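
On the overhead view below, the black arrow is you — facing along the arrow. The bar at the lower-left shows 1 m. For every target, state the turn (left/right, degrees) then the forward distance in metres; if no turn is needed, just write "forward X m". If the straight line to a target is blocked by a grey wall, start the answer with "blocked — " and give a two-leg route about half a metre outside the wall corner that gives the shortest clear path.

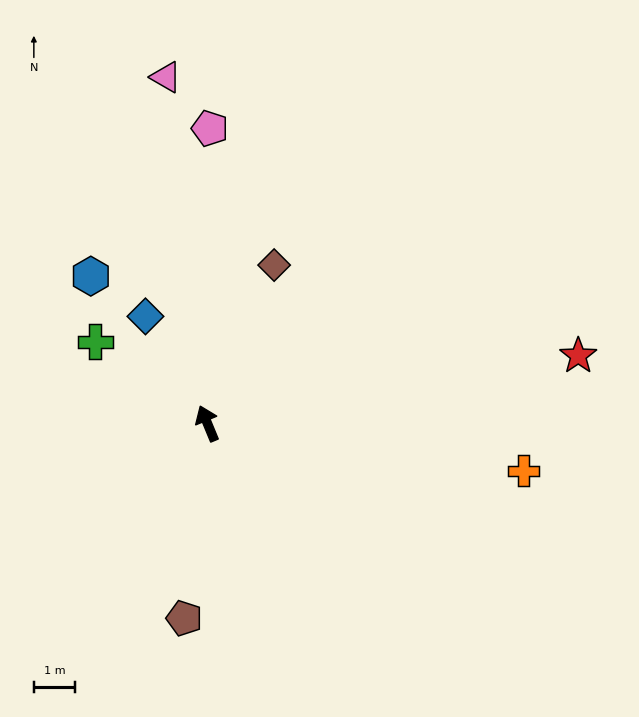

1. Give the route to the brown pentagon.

turn left 151°, forward 4.7 m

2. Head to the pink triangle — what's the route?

turn right 16°, forward 8.4 m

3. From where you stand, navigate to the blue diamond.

turn left 8°, forward 3.0 m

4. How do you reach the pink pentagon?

turn right 23°, forward 7.1 m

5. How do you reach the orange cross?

turn right 121°, forward 7.7 m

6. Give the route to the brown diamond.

turn right 45°, forward 4.1 m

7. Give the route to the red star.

turn right 102°, forward 9.1 m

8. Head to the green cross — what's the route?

turn left 32°, forward 3.3 m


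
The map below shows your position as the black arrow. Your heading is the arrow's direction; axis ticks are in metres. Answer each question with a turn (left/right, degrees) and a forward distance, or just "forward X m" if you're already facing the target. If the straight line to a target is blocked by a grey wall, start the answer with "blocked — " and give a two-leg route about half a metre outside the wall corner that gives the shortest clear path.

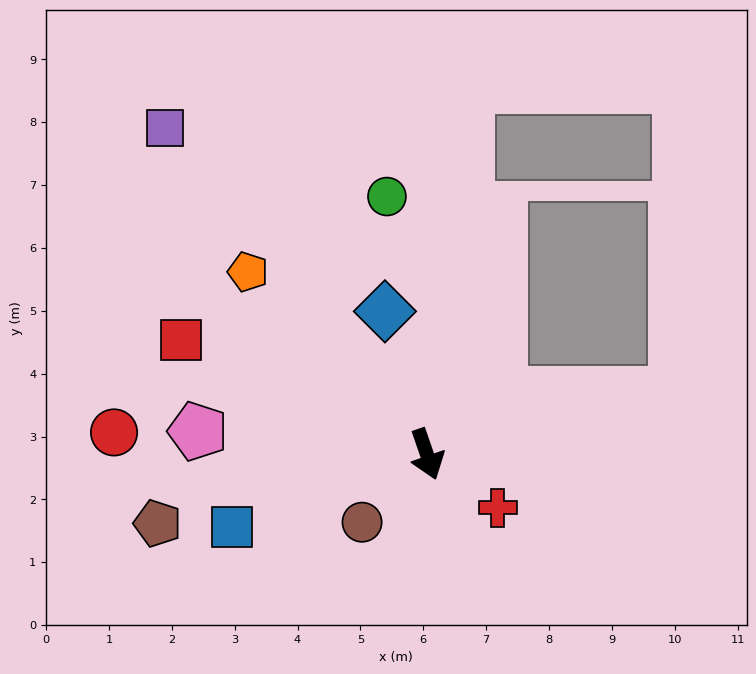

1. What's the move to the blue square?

turn right 89°, forward 3.3 m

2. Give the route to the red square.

turn right 134°, forward 4.3 m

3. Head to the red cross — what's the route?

turn left 34°, forward 1.4 m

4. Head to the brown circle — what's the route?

turn right 63°, forward 1.5 m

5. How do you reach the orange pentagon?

turn right 155°, forward 4.1 m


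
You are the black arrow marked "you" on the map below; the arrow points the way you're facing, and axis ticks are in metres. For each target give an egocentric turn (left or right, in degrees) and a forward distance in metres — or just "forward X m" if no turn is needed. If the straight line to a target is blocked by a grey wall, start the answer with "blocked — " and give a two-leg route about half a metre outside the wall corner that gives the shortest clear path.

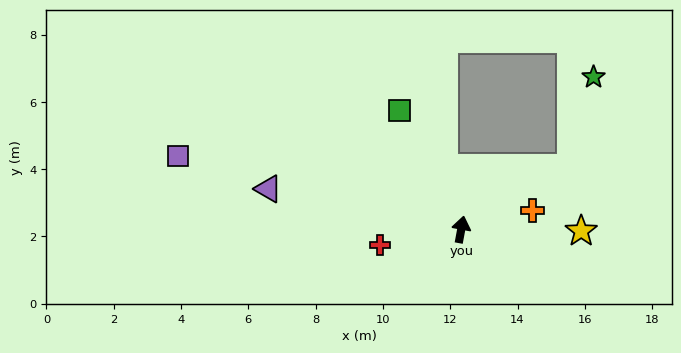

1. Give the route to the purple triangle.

turn left 89°, forward 5.9 m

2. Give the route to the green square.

turn left 38°, forward 4.0 m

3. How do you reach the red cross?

turn left 111°, forward 2.5 m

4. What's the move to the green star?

blocked — turn right 50°, forward 3.7 m, then turn left 46°, forward 2.8 m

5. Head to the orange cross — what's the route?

turn right 65°, forward 2.2 m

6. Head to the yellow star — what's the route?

turn right 80°, forward 3.6 m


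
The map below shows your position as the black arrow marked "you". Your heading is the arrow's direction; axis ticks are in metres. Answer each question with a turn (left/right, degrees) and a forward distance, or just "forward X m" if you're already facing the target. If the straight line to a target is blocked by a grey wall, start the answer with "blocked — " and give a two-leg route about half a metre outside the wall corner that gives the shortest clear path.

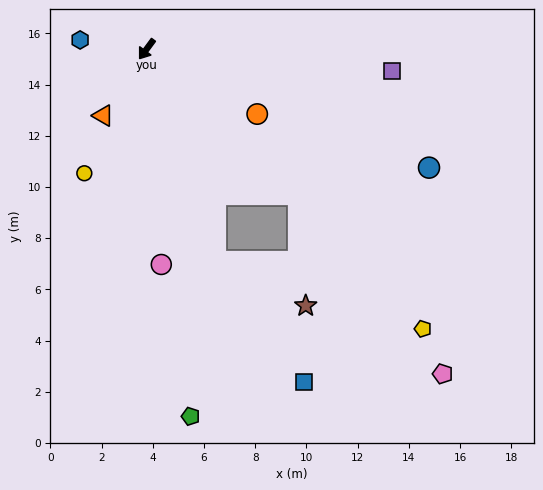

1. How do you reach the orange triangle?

turn left 3°, forward 3.1 m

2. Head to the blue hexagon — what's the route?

turn right 62°, forward 2.6 m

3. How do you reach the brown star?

blocked — turn left 83°, forward 8.2 m, then turn right 43°, forward 4.4 m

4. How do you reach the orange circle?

turn left 96°, forward 5.0 m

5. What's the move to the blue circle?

turn left 104°, forward 12.0 m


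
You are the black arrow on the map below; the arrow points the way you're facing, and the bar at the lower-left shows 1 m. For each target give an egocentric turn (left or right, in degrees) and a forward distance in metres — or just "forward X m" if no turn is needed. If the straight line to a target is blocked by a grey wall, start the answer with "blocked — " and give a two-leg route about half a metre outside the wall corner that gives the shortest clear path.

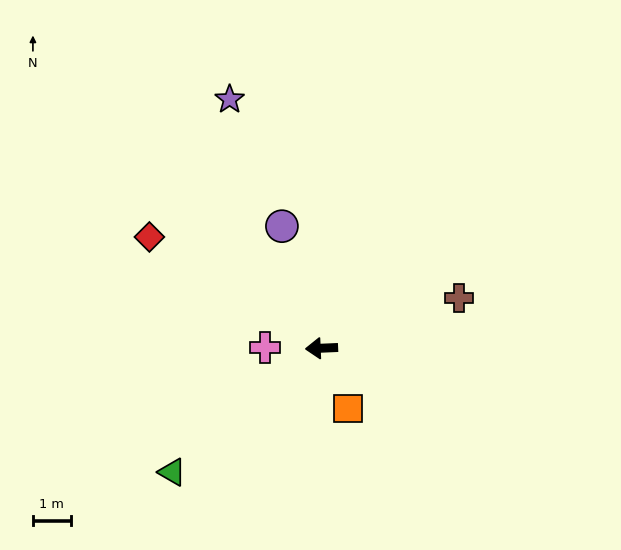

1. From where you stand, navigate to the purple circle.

turn right 74°, forward 3.4 m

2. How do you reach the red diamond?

turn right 35°, forward 5.4 m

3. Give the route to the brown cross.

turn right 162°, forward 3.9 m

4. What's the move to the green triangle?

turn left 37°, forward 5.1 m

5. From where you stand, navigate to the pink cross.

turn right 3°, forward 1.5 m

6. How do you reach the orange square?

turn left 111°, forward 1.7 m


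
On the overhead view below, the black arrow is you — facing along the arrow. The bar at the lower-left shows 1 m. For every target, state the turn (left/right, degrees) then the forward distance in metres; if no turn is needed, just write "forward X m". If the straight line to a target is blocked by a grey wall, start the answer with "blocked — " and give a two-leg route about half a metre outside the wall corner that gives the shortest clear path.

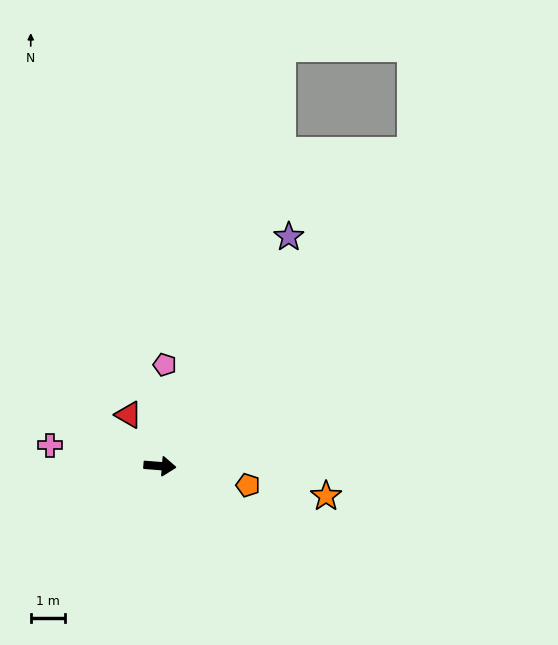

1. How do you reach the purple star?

turn left 65°, forward 7.6 m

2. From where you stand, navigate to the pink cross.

turn left 174°, forward 3.2 m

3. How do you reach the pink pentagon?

turn left 92°, forward 2.9 m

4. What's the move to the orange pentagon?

turn right 8°, forward 2.6 m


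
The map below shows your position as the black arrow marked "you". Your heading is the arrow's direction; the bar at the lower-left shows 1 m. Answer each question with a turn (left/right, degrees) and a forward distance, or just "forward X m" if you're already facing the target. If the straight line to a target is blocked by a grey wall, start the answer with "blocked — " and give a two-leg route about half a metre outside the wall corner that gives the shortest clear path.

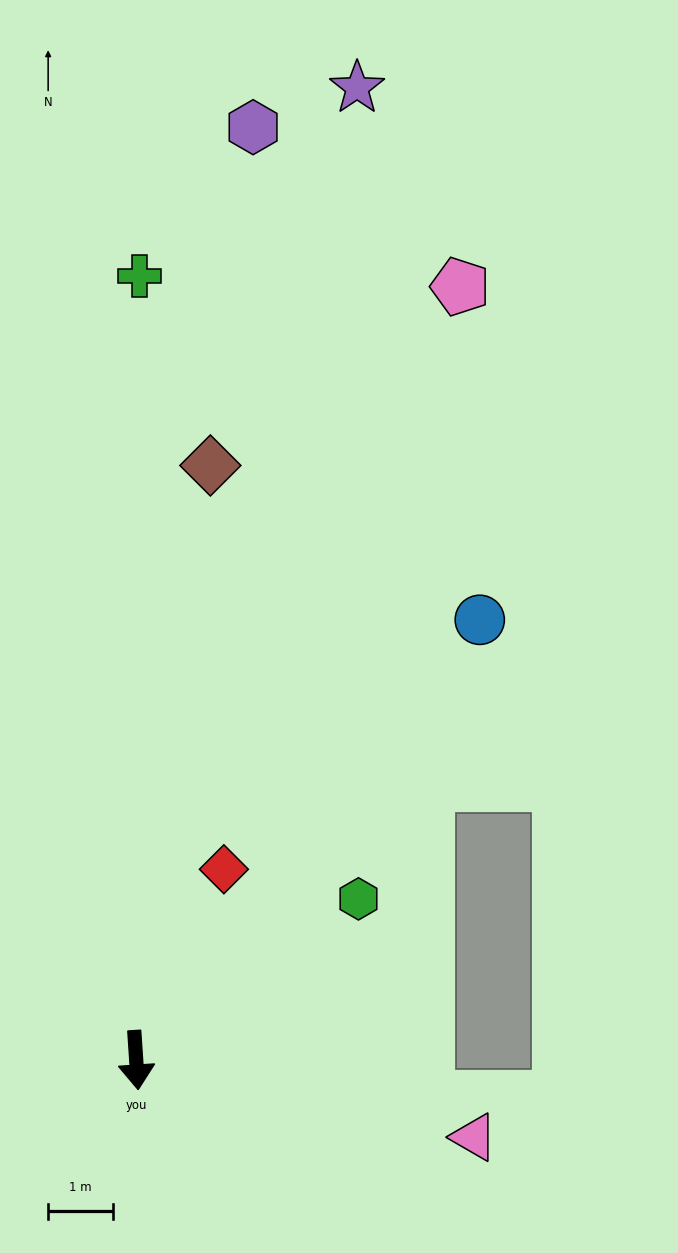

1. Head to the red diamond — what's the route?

turn left 152°, forward 3.2 m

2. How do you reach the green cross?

turn left 176°, forward 12.1 m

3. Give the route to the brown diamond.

turn left 169°, forward 9.3 m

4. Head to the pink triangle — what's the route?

turn left 73°, forward 5.4 m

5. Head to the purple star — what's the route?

turn left 163°, forward 15.4 m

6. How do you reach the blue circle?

turn left 138°, forward 8.6 m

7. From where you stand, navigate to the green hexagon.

turn left 122°, forward 4.2 m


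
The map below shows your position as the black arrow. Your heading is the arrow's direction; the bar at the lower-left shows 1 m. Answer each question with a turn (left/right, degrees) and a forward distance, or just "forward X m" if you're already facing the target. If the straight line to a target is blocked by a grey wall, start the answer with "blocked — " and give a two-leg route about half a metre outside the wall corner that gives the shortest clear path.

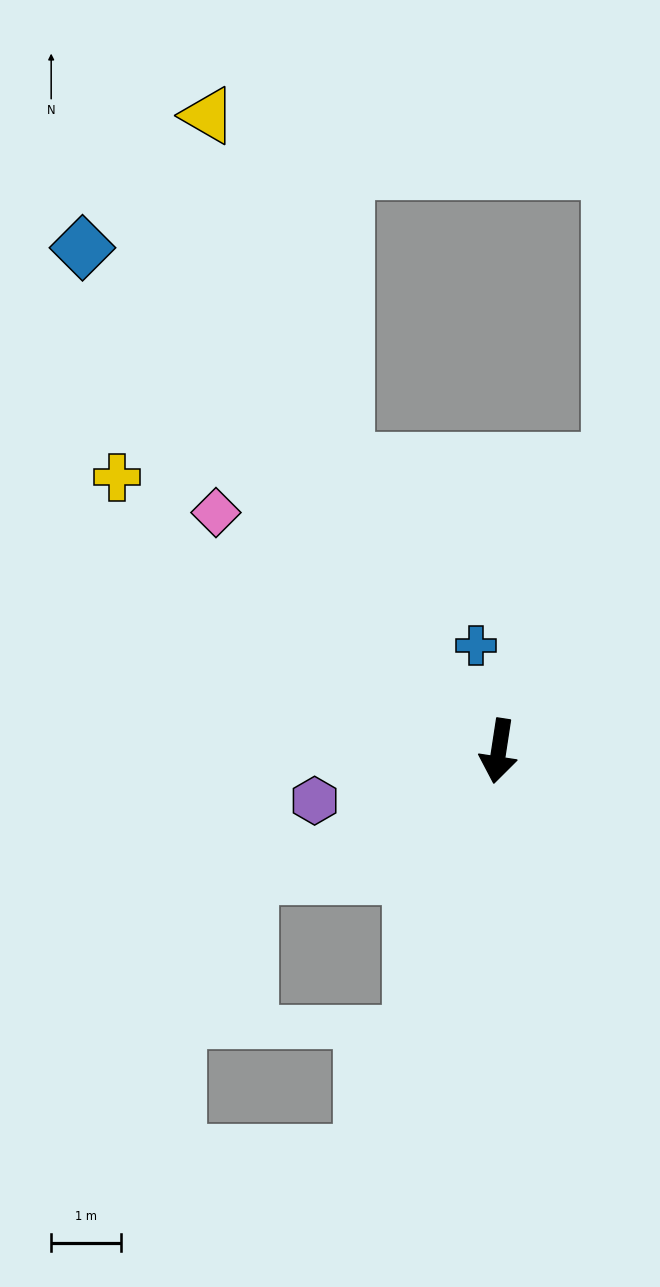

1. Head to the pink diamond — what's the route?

turn right 121°, forward 5.3 m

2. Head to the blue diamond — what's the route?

turn right 132°, forward 9.3 m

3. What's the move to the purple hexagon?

turn right 66°, forward 2.7 m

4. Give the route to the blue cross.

turn right 159°, forward 1.5 m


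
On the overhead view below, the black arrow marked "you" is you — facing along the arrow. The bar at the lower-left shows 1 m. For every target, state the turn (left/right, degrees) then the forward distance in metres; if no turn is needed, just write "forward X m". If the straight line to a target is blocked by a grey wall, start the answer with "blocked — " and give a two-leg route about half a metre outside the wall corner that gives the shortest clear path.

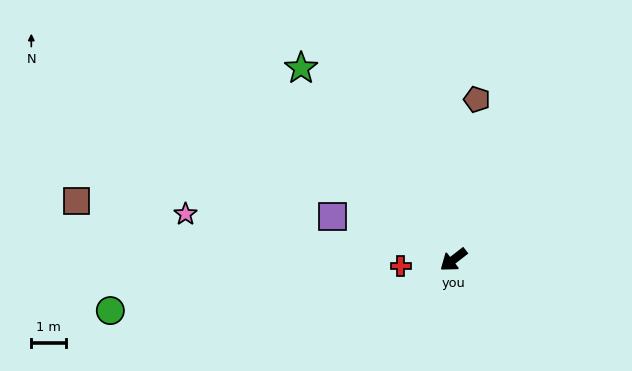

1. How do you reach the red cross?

turn right 31°, forward 1.5 m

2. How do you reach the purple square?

turn right 58°, forward 3.7 m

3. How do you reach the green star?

turn right 89°, forward 7.0 m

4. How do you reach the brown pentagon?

turn right 136°, forward 4.6 m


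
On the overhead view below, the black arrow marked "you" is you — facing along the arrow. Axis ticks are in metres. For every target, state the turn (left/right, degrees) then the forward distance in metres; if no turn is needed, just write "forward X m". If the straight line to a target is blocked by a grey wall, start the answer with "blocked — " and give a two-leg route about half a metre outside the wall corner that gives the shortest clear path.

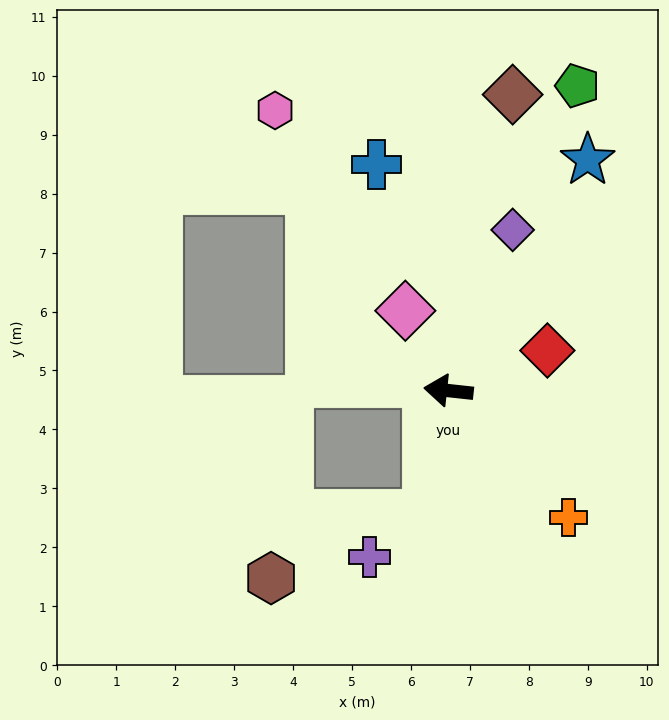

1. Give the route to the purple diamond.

turn right 106°, forward 2.9 m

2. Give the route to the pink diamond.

turn right 55°, forward 1.5 m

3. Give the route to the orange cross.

turn left 140°, forward 3.0 m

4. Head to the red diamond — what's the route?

turn right 152°, forward 1.8 m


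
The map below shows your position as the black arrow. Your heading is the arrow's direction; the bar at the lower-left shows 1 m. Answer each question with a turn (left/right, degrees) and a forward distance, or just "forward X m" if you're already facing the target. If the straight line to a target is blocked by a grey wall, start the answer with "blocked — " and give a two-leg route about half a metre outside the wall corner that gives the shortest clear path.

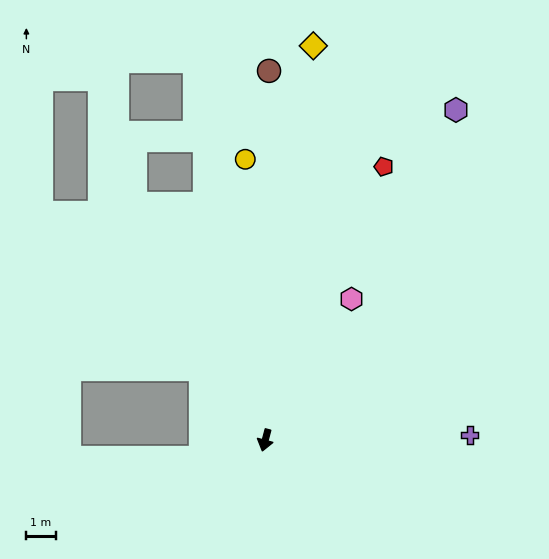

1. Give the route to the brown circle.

turn right 166°, forward 12.6 m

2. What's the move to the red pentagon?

turn left 171°, forward 10.2 m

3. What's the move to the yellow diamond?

turn right 172°, forward 13.6 m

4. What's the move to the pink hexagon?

turn left 163°, forward 5.7 m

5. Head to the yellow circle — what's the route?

turn right 161°, forward 9.6 m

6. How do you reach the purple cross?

turn left 106°, forward 7.0 m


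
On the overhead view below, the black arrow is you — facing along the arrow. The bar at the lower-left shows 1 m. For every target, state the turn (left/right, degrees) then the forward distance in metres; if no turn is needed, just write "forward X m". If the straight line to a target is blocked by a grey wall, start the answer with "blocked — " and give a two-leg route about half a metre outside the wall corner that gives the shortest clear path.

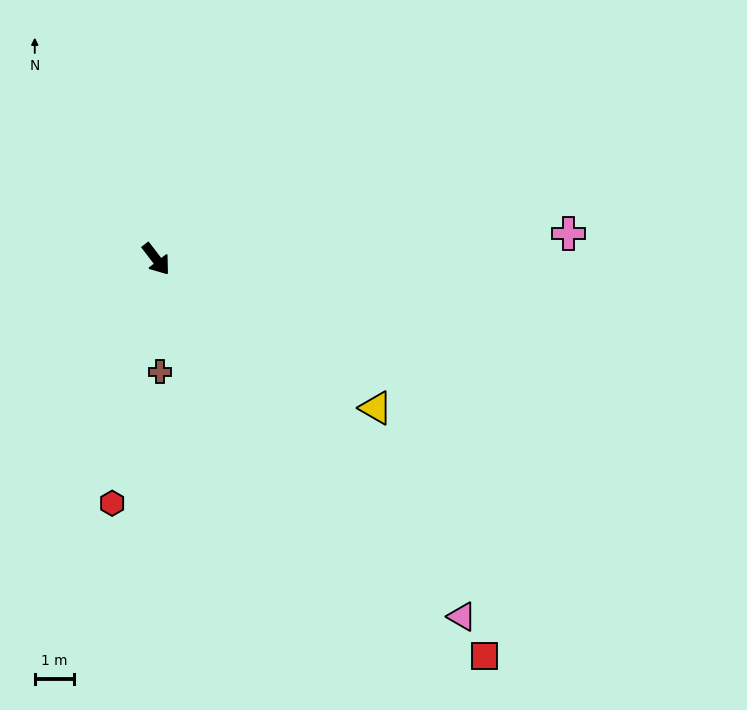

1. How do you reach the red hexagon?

turn right 48°, forward 6.3 m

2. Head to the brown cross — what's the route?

turn right 36°, forward 2.8 m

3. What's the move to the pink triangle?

turn left 3°, forward 11.9 m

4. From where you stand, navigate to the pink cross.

turn left 56°, forward 10.4 m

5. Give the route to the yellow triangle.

turn left 18°, forward 6.7 m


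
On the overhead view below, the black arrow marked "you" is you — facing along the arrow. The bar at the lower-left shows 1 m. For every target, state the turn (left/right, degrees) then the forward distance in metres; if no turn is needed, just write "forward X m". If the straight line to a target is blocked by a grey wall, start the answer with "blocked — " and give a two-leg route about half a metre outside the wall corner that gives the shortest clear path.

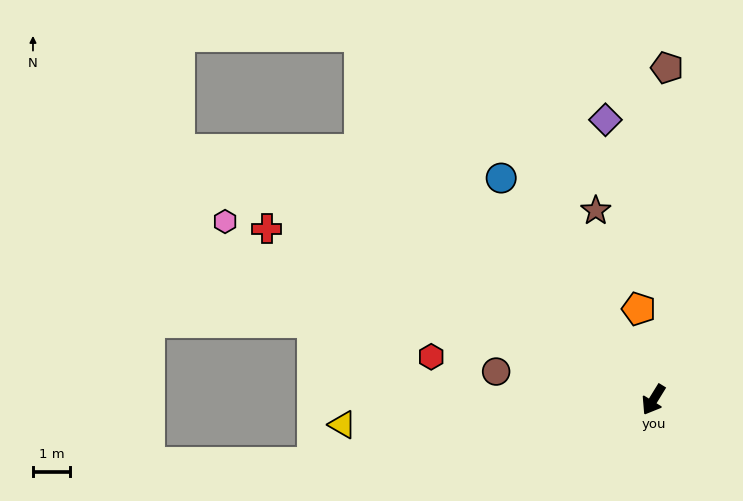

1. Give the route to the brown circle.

turn right 68°, forward 4.3 m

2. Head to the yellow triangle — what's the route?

turn right 54°, forward 8.4 m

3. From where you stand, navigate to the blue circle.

turn right 114°, forward 7.2 m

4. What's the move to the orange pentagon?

turn right 139°, forward 2.5 m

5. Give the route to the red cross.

turn right 82°, forward 11.3 m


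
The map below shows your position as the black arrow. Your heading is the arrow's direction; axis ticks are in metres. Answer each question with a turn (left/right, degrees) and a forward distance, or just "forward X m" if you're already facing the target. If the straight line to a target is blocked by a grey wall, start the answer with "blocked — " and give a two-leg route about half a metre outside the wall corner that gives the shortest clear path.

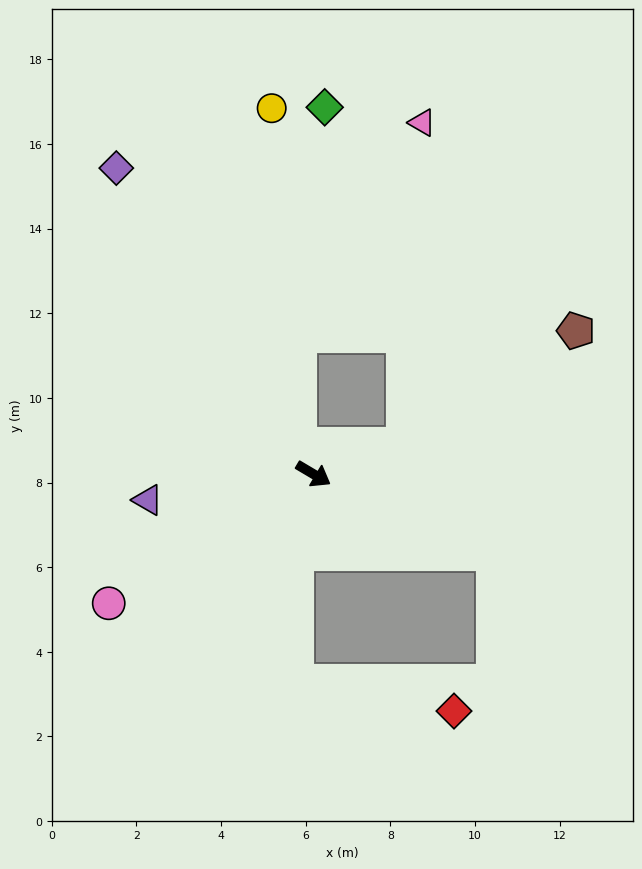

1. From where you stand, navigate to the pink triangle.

blocked — turn left 48°, forward 2.2 m, then turn left 69°, forward 7.6 m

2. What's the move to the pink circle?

turn right 117°, forward 5.7 m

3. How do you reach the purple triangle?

turn right 140°, forward 4.0 m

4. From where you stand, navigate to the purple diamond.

turn left 153°, forward 8.6 m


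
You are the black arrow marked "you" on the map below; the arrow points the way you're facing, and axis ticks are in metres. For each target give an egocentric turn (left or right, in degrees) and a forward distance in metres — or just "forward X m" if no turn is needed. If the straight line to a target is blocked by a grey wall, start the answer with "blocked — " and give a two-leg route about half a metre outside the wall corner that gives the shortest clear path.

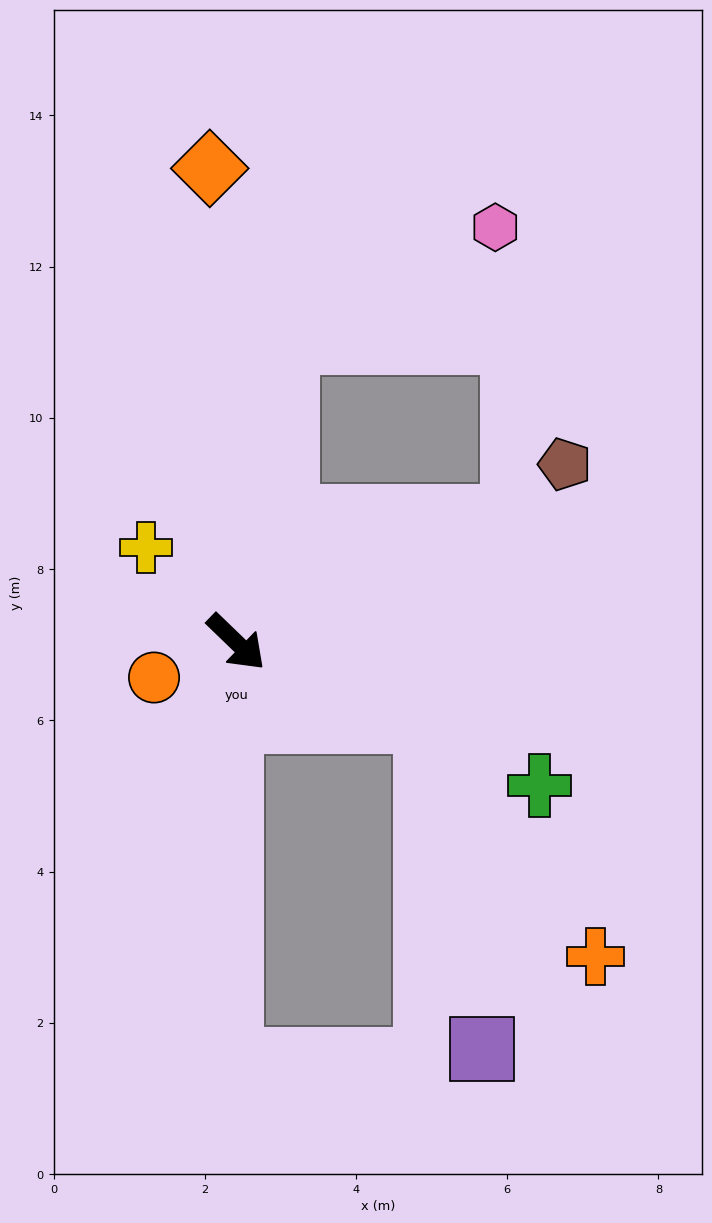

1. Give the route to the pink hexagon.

blocked — turn left 124°, forward 4.0 m, then turn right 51°, forward 3.1 m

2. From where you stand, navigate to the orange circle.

turn right 113°, forward 1.2 m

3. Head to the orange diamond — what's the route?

turn left 137°, forward 6.3 m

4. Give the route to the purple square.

blocked — turn left 21°, forward 2.7 m, then turn right 57°, forward 4.4 m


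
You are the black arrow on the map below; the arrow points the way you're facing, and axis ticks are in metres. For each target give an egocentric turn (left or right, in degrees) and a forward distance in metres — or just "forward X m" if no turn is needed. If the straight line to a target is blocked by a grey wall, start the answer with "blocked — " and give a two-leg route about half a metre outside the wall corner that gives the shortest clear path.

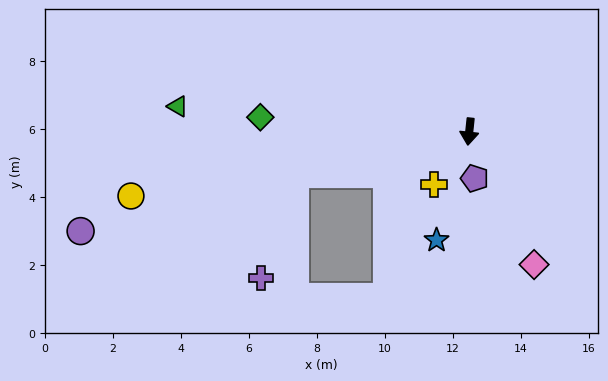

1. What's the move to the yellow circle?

turn right 73°, forward 10.1 m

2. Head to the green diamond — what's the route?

turn right 88°, forward 6.2 m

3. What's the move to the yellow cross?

turn right 28°, forward 1.9 m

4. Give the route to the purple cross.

blocked — turn right 70°, forward 5.3 m, then turn left 58°, forward 3.2 m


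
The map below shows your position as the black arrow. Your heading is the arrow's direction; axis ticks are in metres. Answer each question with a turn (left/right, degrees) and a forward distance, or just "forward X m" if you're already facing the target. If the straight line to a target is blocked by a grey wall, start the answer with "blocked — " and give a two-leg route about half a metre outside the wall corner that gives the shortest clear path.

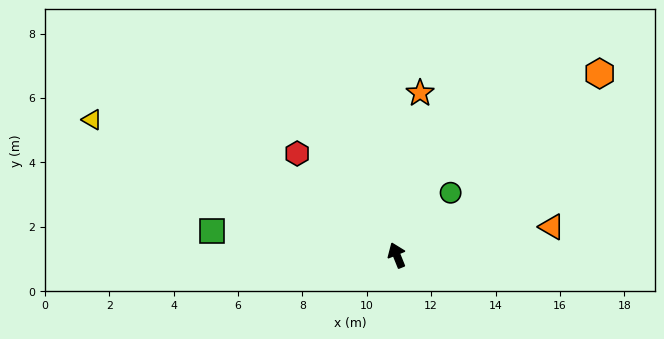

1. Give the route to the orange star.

turn right 30°, forward 5.1 m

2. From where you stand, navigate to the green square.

turn left 61°, forward 5.8 m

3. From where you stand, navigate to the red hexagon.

turn left 22°, forward 4.4 m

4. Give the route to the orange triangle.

turn right 102°, forward 4.9 m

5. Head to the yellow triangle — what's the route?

turn left 44°, forward 10.4 m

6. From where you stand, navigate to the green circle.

turn right 63°, forward 2.6 m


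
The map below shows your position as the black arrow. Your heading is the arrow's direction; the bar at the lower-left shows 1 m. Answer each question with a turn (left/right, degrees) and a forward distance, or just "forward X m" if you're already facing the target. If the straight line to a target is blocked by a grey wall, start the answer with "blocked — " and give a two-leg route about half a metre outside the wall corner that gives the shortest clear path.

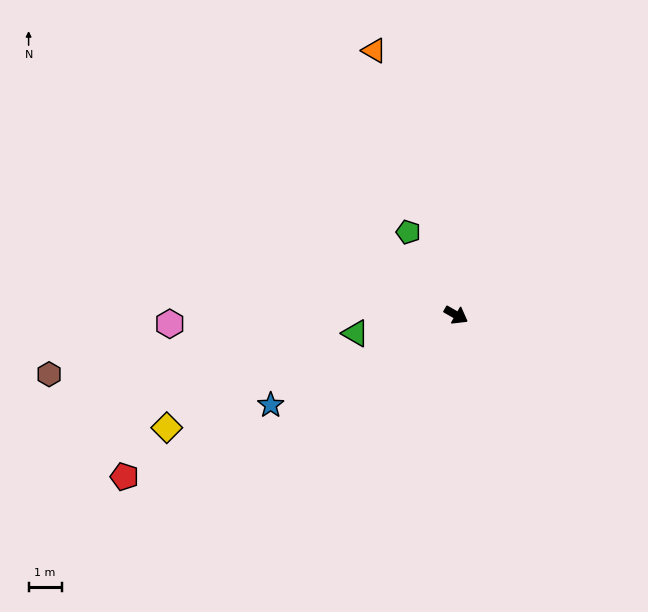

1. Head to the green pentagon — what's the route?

turn left 150°, forward 2.9 m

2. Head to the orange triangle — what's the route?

turn left 137°, forward 8.4 m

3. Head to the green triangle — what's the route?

turn right 140°, forward 3.1 m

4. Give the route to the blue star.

turn right 124°, forward 6.3 m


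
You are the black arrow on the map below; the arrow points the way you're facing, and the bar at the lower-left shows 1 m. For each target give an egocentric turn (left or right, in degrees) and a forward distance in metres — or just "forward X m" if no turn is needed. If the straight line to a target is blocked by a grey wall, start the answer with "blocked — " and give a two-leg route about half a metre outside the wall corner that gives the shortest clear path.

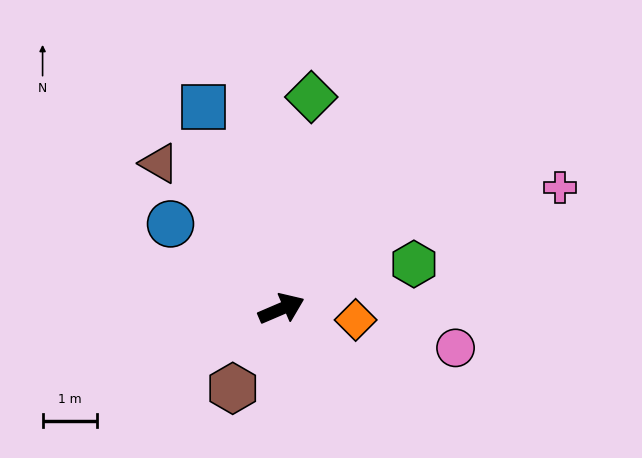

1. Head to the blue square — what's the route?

turn left 88°, forward 4.0 m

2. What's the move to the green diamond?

turn left 59°, forward 3.9 m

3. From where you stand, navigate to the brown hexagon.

turn right 145°, forward 1.7 m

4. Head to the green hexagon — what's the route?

turn right 5°, forward 2.6 m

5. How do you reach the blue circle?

turn left 119°, forward 2.6 m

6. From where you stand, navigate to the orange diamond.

turn right 32°, forward 1.4 m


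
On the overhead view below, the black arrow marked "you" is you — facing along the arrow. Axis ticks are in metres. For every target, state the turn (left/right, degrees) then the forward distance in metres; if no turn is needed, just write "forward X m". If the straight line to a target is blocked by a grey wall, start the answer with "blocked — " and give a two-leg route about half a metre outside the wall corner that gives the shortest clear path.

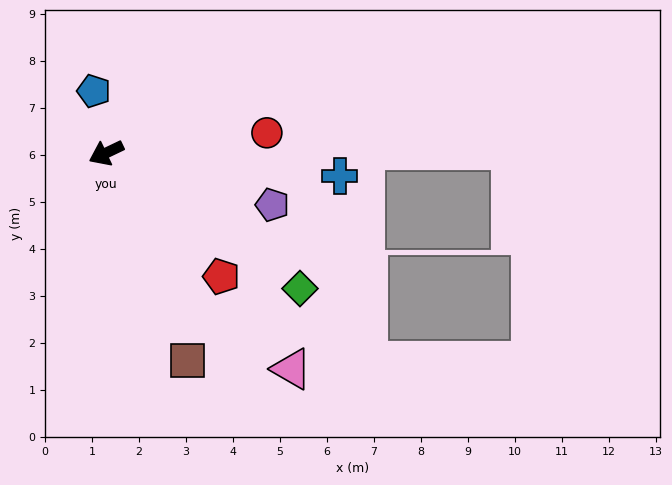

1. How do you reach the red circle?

turn left 162°, forward 3.4 m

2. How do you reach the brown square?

turn left 86°, forward 4.7 m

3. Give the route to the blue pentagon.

turn right 104°, forward 1.3 m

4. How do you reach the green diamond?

turn left 119°, forward 5.0 m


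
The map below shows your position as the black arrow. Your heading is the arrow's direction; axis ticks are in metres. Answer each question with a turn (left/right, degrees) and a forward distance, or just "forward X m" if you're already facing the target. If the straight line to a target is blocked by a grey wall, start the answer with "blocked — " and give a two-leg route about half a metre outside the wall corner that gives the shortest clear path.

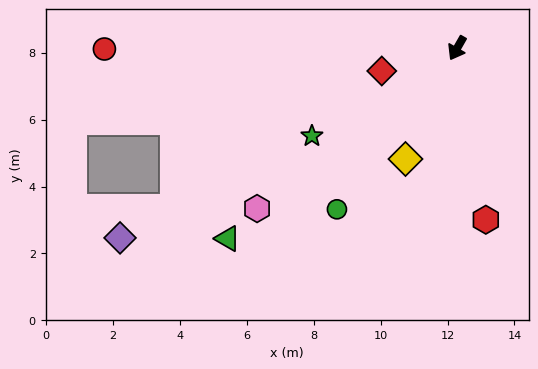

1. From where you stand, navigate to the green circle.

turn right 7°, forward 6.0 m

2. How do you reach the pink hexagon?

turn right 22°, forward 7.7 m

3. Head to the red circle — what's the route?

turn right 60°, forward 10.5 m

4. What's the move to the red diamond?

turn right 43°, forward 2.4 m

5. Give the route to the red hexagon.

turn left 39°, forward 5.2 m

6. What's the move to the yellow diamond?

turn left 5°, forward 3.7 m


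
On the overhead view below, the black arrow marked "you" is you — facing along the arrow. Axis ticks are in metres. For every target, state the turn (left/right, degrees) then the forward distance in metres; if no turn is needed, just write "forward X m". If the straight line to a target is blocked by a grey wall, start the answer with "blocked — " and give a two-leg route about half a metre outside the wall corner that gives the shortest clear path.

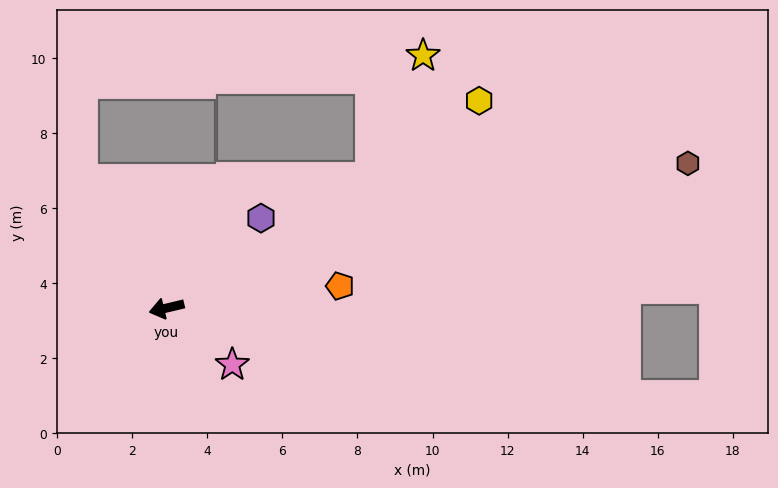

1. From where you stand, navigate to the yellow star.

blocked — turn right 161°, forward 6.4 m, then turn left 34°, forward 3.6 m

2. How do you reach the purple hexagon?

turn right 150°, forward 3.5 m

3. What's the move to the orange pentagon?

turn left 174°, forward 4.7 m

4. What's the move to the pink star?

turn left 126°, forward 2.3 m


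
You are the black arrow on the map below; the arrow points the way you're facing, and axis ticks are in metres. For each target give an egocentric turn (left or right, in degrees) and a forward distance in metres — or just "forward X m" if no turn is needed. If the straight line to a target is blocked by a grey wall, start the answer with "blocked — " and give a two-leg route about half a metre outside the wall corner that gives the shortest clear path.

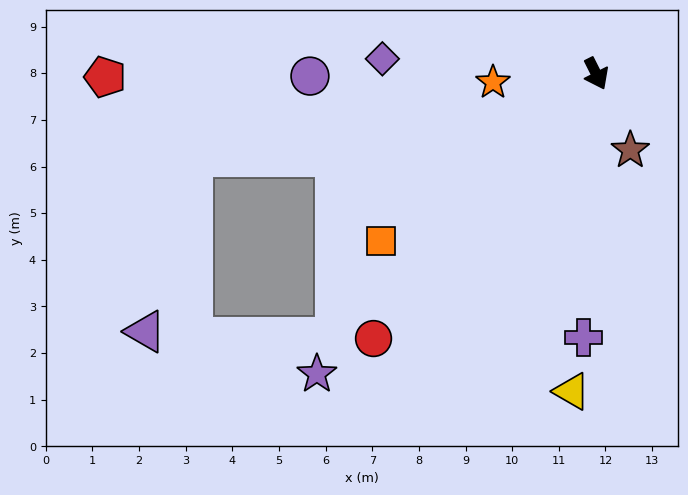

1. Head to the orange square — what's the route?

turn right 79°, forward 5.8 m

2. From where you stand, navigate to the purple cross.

turn right 29°, forward 5.7 m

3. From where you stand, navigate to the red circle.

turn right 67°, forward 7.4 m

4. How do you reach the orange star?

turn right 112°, forward 2.2 m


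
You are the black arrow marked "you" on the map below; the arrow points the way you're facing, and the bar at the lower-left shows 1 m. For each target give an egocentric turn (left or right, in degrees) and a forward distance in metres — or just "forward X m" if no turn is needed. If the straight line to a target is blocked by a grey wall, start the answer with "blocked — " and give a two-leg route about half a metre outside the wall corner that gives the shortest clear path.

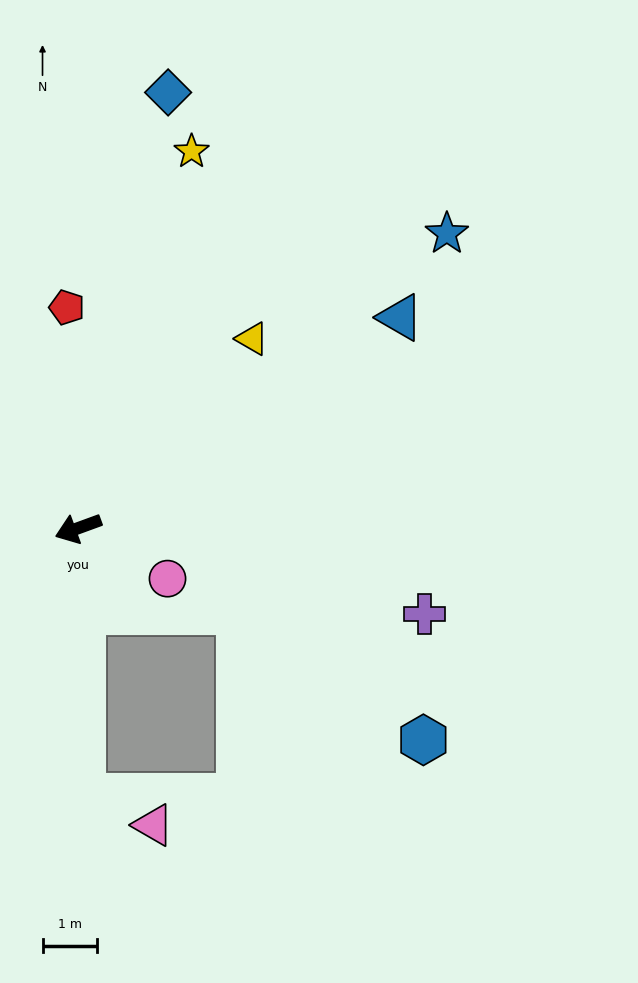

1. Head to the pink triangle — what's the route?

blocked — turn left 71°, forward 5.0 m, then turn left 67°, forward 1.4 m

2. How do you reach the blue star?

turn right 161°, forward 8.7 m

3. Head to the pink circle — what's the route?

turn left 130°, forward 1.9 m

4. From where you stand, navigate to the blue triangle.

turn right 167°, forward 7.1 m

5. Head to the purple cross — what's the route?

turn left 146°, forward 6.6 m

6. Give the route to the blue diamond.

turn right 122°, forward 8.2 m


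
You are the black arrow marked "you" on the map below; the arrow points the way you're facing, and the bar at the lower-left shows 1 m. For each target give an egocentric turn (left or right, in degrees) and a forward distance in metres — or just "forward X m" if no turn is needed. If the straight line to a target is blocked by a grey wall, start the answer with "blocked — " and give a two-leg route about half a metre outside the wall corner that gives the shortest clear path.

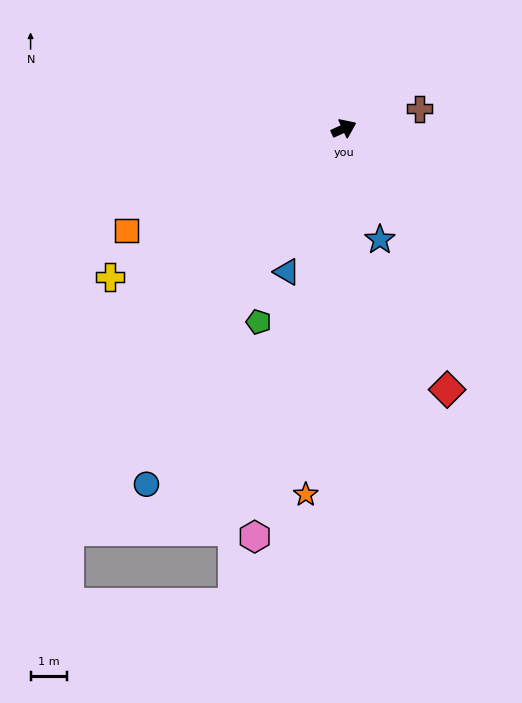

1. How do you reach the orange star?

turn right 120°, forward 10.2 m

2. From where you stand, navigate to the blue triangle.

turn right 136°, forward 4.3 m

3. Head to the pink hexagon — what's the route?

turn right 127°, forward 11.6 m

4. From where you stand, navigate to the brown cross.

turn right 10°, forward 2.2 m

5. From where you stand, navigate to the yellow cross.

turn right 172°, forward 7.7 m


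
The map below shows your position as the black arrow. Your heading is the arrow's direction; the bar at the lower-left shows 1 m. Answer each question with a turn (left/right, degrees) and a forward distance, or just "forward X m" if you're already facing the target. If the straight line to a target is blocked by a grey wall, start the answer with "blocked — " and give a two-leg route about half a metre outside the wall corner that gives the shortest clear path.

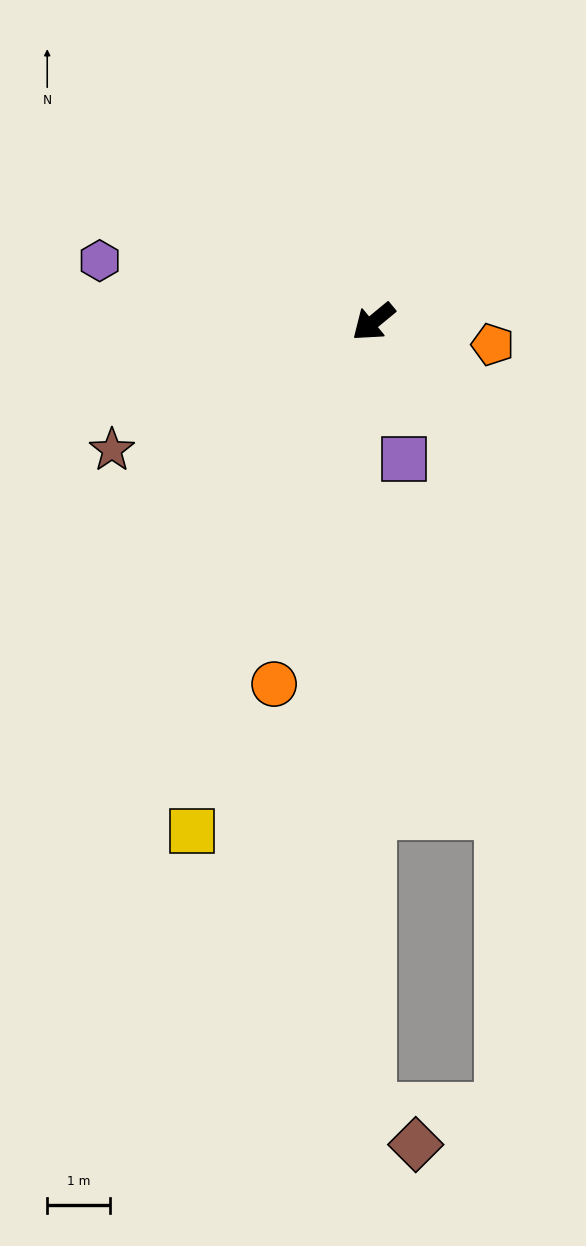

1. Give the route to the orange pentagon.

turn left 130°, forward 1.9 m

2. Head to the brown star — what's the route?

turn right 13°, forward 4.7 m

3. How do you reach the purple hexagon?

turn right 52°, forward 4.5 m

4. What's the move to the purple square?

turn left 63°, forward 2.2 m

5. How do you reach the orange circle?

turn left 35°, forward 6.0 m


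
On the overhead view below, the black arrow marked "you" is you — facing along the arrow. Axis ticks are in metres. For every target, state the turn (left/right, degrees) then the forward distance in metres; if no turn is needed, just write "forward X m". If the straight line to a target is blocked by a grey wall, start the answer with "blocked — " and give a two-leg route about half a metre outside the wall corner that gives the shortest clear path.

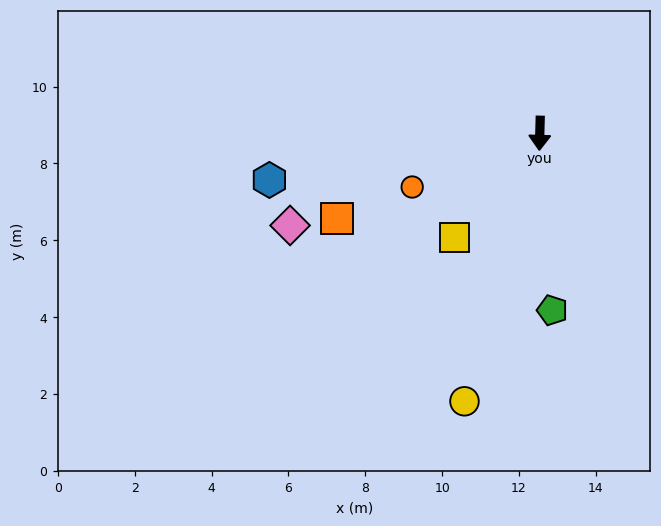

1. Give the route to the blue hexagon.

turn right 79°, forward 7.1 m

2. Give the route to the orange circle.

turn right 66°, forward 3.6 m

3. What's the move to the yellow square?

turn right 38°, forward 3.5 m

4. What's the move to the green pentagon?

turn left 6°, forward 4.6 m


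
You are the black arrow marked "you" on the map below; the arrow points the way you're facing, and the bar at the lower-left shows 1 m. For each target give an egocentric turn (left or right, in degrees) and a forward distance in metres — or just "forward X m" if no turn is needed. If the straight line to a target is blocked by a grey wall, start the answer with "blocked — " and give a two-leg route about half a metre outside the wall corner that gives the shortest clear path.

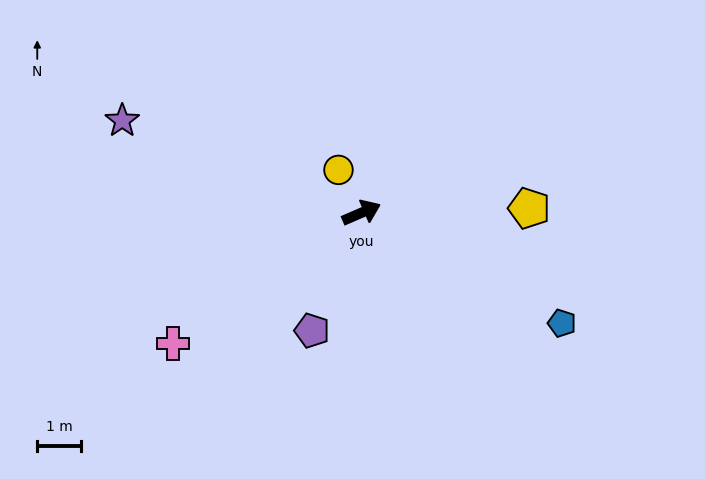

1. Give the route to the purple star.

turn left 136°, forward 5.9 m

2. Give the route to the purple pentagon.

turn right 136°, forward 2.9 m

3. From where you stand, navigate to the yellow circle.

turn left 95°, forward 1.1 m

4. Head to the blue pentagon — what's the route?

turn right 52°, forward 5.3 m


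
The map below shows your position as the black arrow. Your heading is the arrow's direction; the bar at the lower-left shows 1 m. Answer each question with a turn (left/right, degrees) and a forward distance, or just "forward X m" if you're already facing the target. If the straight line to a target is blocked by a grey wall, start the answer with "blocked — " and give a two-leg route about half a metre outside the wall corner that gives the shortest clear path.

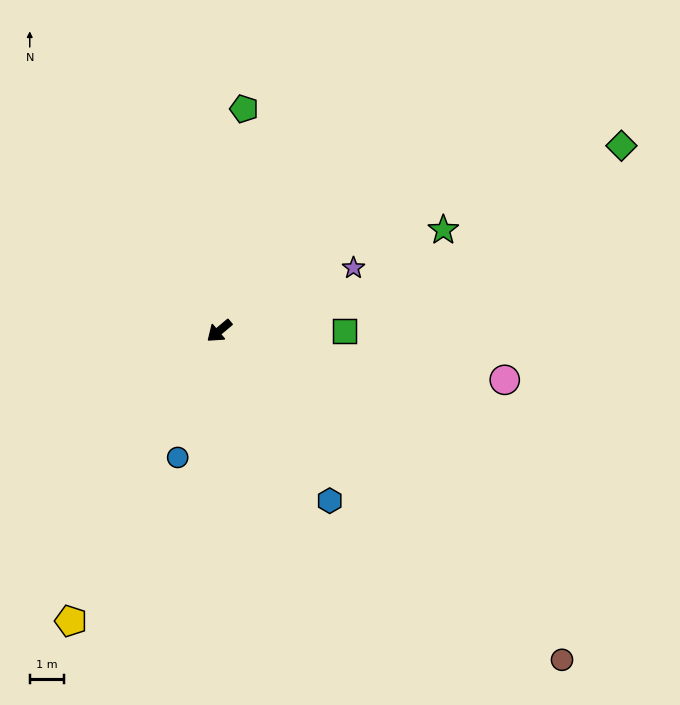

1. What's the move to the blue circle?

turn left 32°, forward 3.8 m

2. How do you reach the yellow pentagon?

turn left 23°, forward 9.4 m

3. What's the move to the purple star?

turn left 165°, forward 4.3 m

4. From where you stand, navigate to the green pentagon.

turn right 136°, forward 6.5 m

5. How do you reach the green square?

turn left 140°, forward 3.6 m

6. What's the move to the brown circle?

turn left 96°, forward 13.7 m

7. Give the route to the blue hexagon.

turn left 83°, forward 5.8 m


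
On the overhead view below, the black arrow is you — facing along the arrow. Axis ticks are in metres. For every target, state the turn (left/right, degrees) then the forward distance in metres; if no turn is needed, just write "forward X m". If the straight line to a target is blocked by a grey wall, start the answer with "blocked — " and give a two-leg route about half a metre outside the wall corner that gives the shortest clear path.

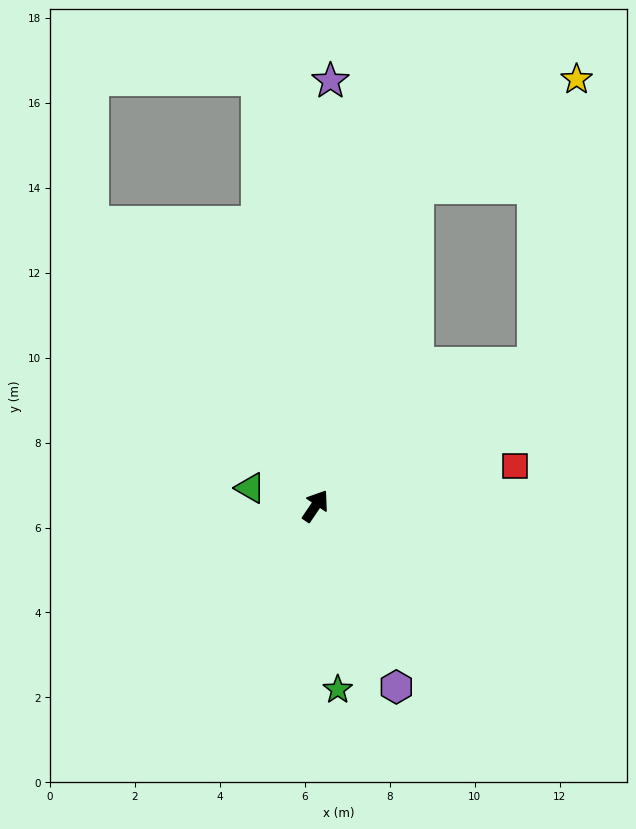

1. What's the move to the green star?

turn right 139°, forward 4.4 m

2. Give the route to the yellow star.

blocked — turn left 17°, forward 7.9 m, then turn right 39°, forward 4.5 m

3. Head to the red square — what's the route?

turn right 45°, forward 4.8 m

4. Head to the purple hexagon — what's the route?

turn right 122°, forward 4.7 m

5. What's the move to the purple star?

turn left 32°, forward 10.0 m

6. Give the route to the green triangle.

turn left 109°, forward 1.6 m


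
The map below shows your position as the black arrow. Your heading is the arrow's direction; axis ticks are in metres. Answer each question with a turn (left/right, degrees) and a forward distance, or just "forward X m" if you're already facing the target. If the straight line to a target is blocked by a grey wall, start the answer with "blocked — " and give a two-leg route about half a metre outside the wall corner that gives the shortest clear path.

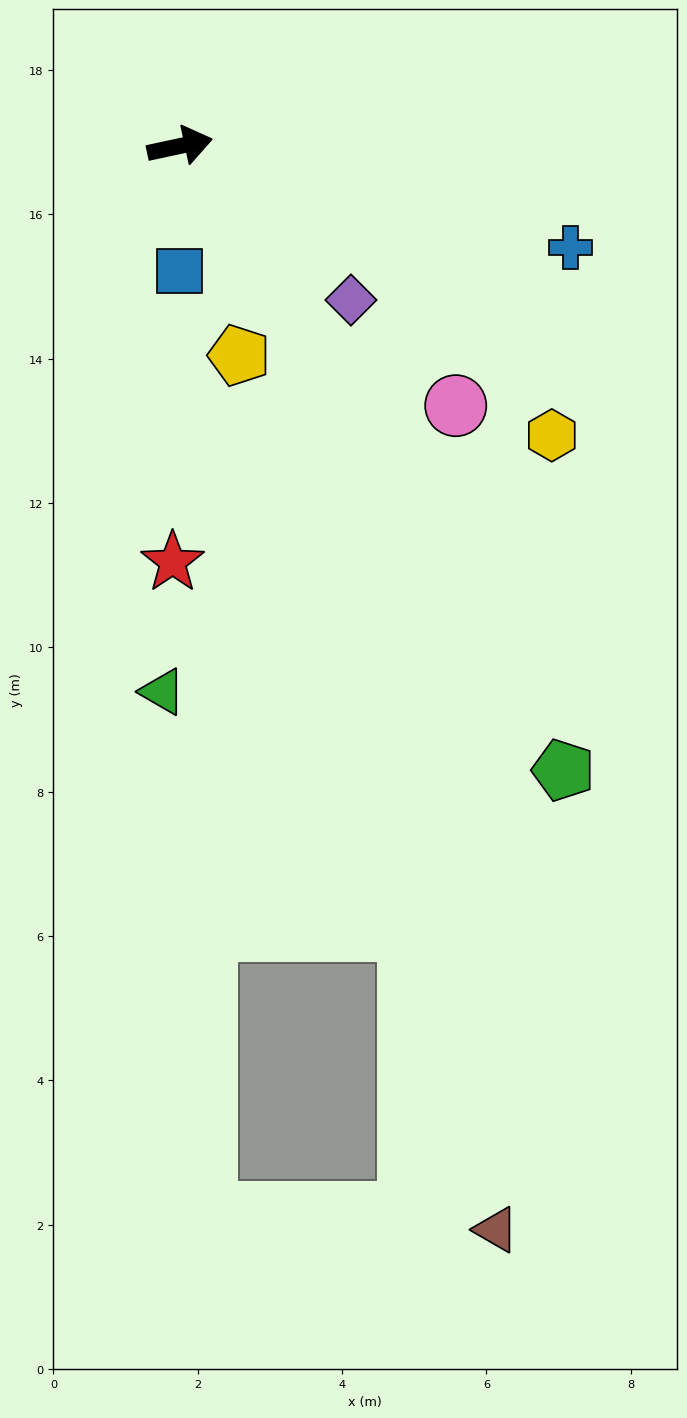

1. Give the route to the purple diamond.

turn right 54°, forward 3.2 m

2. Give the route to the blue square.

turn right 102°, forward 1.7 m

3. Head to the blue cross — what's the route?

turn right 27°, forward 5.6 m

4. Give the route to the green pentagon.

turn right 71°, forward 10.1 m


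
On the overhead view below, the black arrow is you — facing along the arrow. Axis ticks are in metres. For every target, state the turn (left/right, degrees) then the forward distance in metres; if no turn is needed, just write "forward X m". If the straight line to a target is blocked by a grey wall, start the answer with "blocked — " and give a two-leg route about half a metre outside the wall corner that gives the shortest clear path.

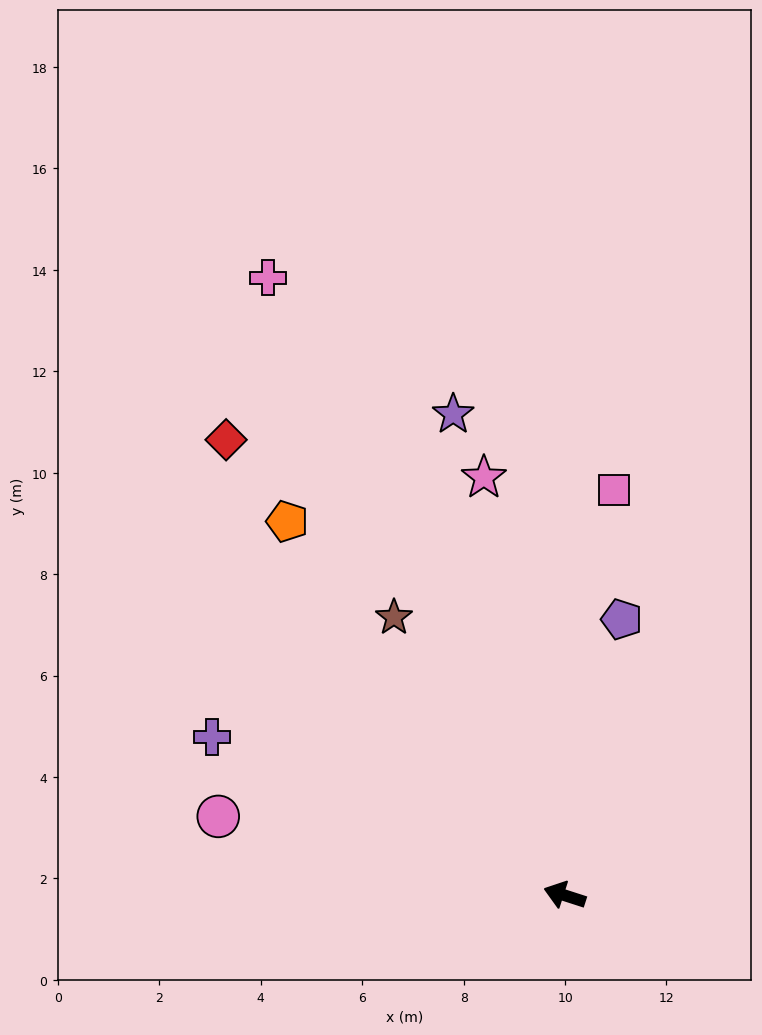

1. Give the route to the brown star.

turn right 41°, forward 6.4 m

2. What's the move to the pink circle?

turn left 5°, forward 7.0 m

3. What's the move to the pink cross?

turn right 46°, forward 13.5 m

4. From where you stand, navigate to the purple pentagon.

turn right 84°, forward 5.6 m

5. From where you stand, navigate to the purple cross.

turn right 6°, forward 7.6 m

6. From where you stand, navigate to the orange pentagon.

turn right 36°, forward 9.2 m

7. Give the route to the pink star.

turn right 61°, forward 8.4 m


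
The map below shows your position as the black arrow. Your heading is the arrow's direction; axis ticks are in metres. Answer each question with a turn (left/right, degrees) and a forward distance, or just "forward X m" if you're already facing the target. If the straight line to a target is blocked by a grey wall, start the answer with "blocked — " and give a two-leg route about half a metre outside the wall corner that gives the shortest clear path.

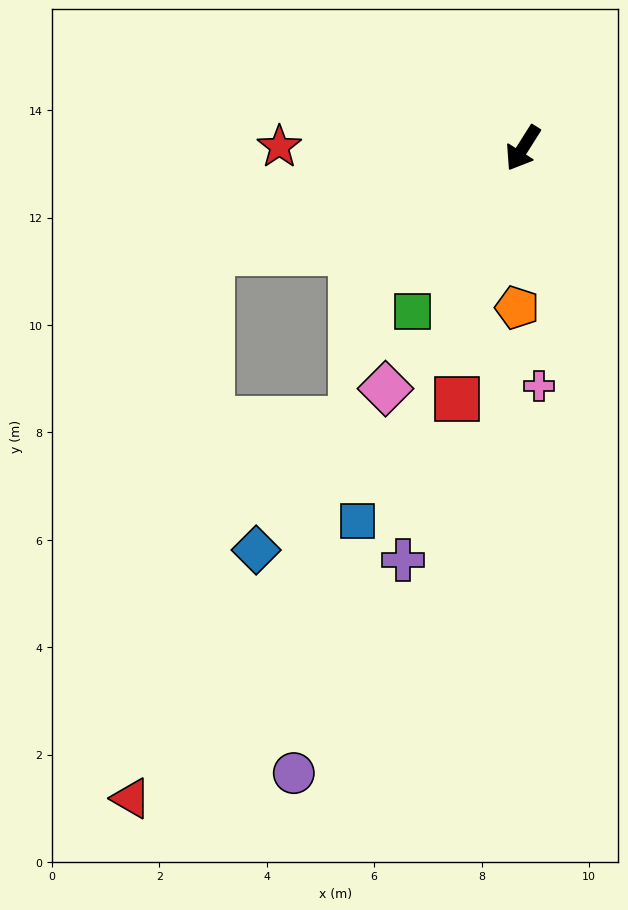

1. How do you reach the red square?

turn left 18°, forward 4.8 m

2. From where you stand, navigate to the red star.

turn right 58°, forward 4.5 m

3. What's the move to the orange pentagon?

turn left 30°, forward 3.0 m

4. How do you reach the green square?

forward 3.7 m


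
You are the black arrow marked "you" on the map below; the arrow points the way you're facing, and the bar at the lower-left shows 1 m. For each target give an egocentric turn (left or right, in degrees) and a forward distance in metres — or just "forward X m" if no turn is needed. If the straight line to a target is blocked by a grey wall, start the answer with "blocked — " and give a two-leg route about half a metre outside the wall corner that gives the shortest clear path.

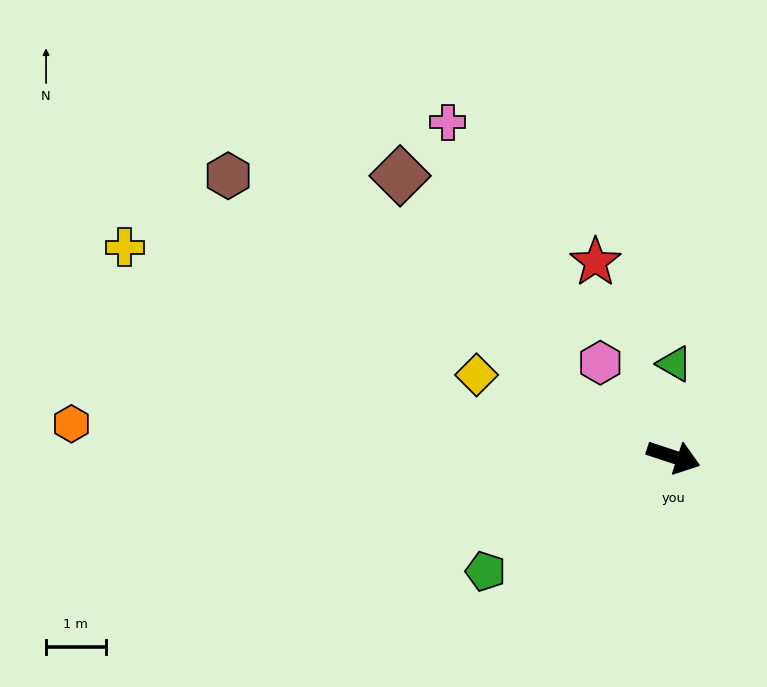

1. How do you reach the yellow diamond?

turn left 176°, forward 3.6 m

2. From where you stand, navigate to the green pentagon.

turn right 130°, forward 3.7 m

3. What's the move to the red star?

turn left 130°, forward 3.5 m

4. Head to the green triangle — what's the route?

turn left 108°, forward 1.6 m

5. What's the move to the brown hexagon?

turn left 166°, forward 8.8 m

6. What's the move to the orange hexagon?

turn right 165°, forward 10.1 m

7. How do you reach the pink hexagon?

turn left 146°, forward 2.0 m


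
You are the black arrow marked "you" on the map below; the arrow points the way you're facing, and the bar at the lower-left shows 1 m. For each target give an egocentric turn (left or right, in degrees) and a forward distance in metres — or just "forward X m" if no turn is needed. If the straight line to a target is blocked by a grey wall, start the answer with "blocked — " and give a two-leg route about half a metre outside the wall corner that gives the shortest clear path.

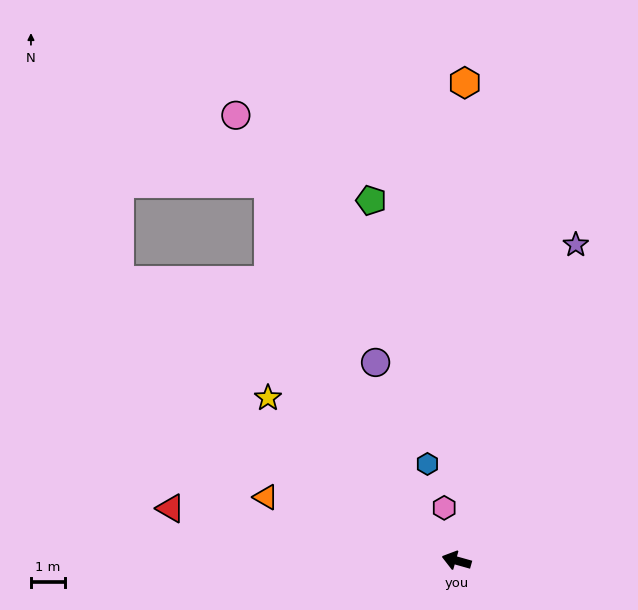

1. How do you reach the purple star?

turn right 95°, forward 9.9 m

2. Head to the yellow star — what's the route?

turn right 25°, forward 7.3 m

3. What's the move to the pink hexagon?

turn right 61°, forward 1.6 m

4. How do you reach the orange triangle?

turn right 3°, forward 5.9 m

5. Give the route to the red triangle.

turn left 5°, forward 8.6 m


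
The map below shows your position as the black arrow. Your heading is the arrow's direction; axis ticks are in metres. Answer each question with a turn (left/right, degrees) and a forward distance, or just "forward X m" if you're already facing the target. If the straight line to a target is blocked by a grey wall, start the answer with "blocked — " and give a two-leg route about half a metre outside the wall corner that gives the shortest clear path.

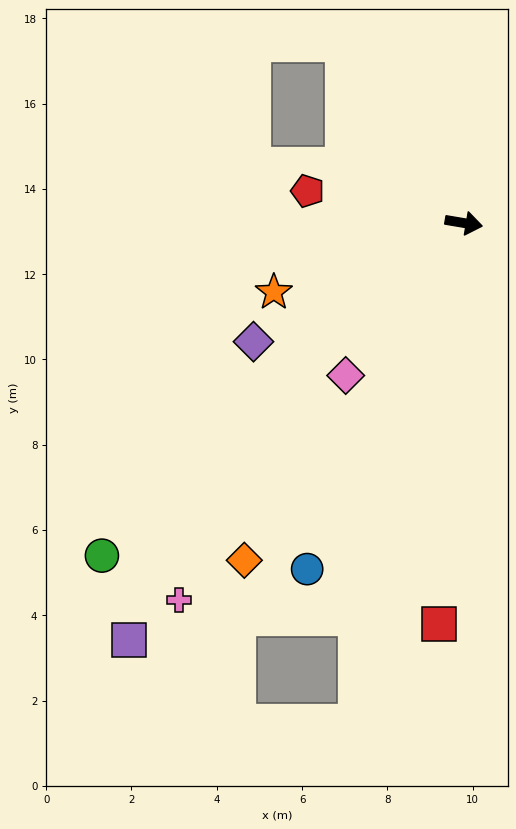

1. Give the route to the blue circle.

turn right 105°, forward 8.9 m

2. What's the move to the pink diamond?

turn right 118°, forward 4.5 m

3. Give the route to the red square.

turn right 84°, forward 9.4 m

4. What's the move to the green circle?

turn right 128°, forward 11.5 m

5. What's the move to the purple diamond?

turn right 141°, forward 5.7 m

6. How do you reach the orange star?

turn right 150°, forward 4.7 m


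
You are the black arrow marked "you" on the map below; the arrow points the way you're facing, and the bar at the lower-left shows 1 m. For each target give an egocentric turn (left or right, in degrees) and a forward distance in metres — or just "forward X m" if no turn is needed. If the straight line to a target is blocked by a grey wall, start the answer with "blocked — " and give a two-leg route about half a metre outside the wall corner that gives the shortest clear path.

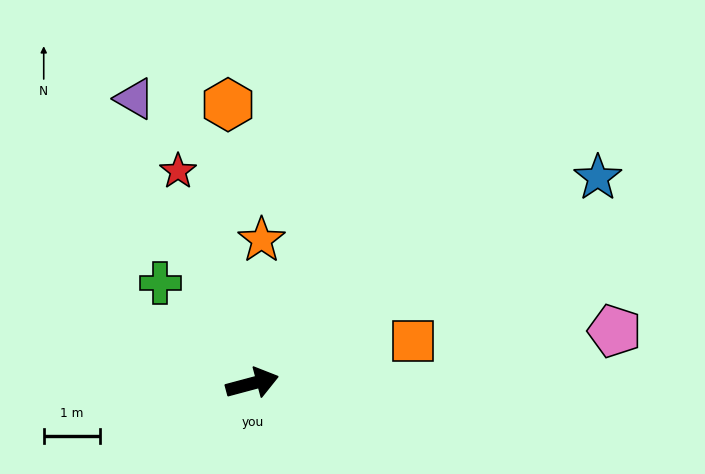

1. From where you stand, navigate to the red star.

turn left 94°, forward 4.0 m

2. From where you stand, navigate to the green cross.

turn left 118°, forward 2.4 m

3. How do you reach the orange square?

forward 2.9 m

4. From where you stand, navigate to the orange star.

turn left 71°, forward 2.5 m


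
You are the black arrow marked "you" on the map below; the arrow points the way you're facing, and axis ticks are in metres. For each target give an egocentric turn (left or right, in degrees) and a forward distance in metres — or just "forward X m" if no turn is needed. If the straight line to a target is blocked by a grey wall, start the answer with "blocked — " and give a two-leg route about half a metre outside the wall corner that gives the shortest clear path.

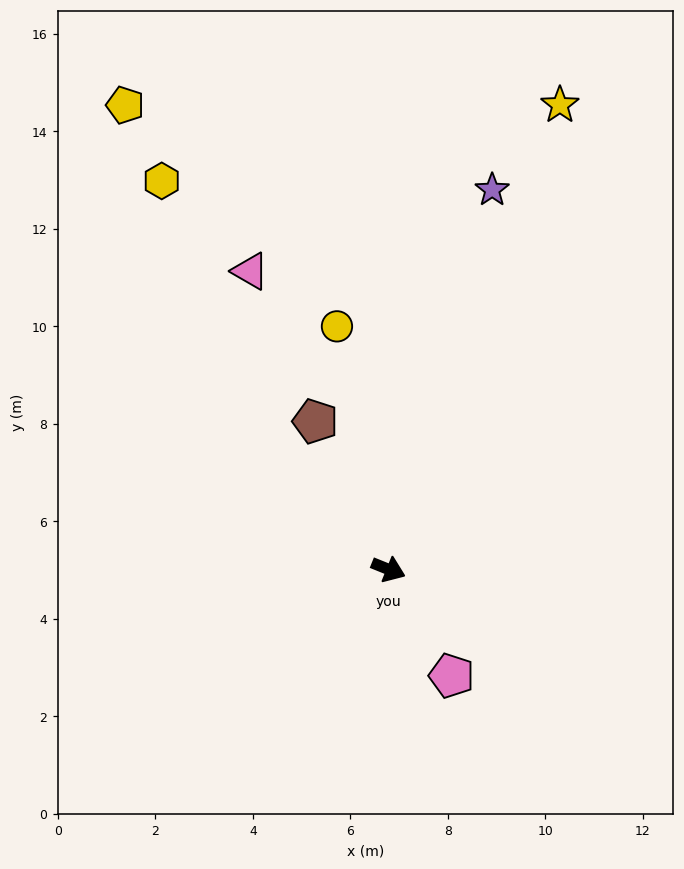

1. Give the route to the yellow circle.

turn left 124°, forward 5.1 m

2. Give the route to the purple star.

turn left 97°, forward 8.1 m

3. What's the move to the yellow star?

turn left 92°, forward 10.2 m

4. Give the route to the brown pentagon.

turn left 138°, forward 3.4 m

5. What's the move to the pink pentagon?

turn right 37°, forward 2.5 m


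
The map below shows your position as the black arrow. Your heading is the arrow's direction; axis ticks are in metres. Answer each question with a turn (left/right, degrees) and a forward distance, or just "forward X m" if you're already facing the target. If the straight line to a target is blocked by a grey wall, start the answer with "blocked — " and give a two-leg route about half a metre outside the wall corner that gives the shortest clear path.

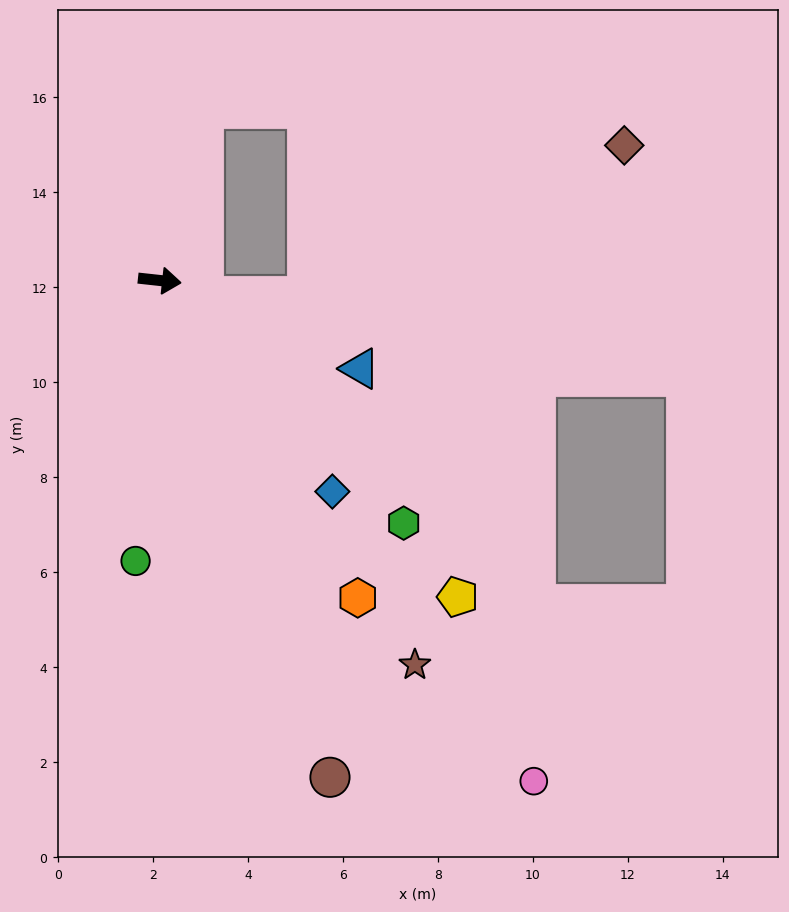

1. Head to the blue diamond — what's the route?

turn right 44°, forward 5.7 m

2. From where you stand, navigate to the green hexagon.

turn right 39°, forward 7.2 m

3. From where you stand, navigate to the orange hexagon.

turn right 52°, forward 7.9 m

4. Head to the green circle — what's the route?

turn right 89°, forward 5.9 m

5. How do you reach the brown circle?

turn right 65°, forward 11.1 m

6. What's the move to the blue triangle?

turn right 18°, forward 4.6 m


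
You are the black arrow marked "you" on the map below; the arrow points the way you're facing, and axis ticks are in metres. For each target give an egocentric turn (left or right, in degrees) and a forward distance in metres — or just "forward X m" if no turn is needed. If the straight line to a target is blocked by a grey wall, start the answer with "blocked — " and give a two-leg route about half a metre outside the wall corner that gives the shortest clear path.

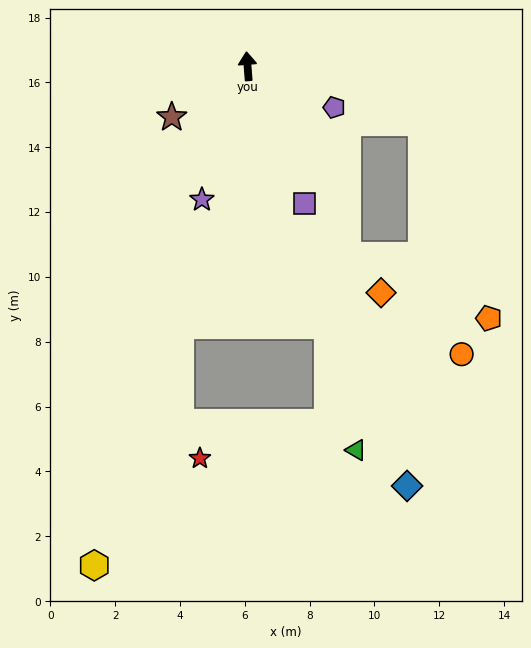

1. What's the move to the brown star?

turn left 119°, forward 2.8 m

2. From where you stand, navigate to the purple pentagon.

turn right 120°, forward 3.0 m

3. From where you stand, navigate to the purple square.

turn right 162°, forward 4.6 m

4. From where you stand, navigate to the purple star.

turn left 157°, forward 4.3 m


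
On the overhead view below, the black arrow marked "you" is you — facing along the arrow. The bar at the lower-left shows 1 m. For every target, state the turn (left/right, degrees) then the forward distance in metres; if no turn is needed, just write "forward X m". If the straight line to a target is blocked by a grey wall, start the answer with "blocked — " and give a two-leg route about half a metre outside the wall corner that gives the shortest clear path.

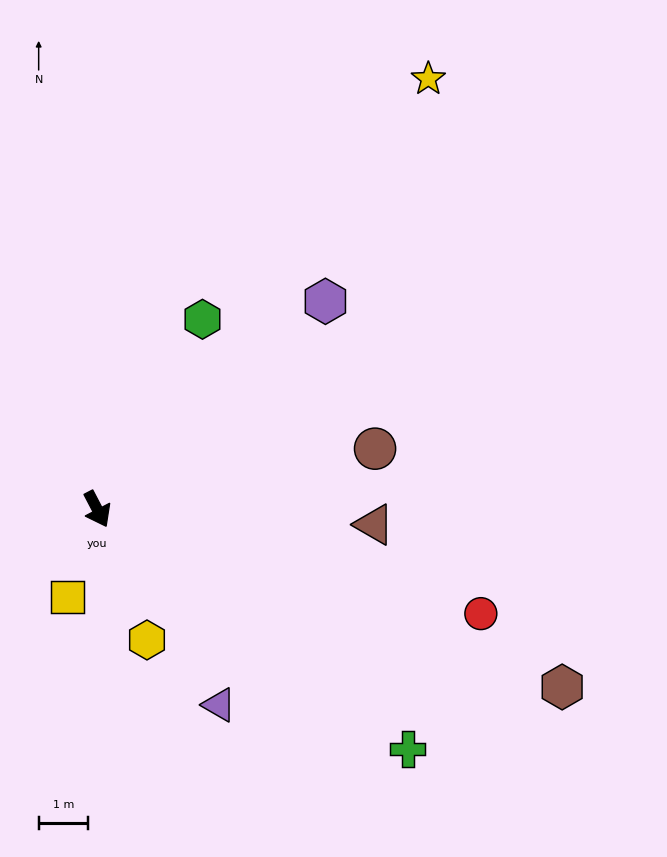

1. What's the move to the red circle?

turn left 47°, forward 8.0 m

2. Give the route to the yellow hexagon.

turn right 7°, forward 2.8 m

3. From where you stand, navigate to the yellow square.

turn right 46°, forward 1.9 m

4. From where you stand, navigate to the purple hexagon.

turn left 105°, forward 6.2 m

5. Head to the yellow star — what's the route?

turn left 115°, forward 11.0 m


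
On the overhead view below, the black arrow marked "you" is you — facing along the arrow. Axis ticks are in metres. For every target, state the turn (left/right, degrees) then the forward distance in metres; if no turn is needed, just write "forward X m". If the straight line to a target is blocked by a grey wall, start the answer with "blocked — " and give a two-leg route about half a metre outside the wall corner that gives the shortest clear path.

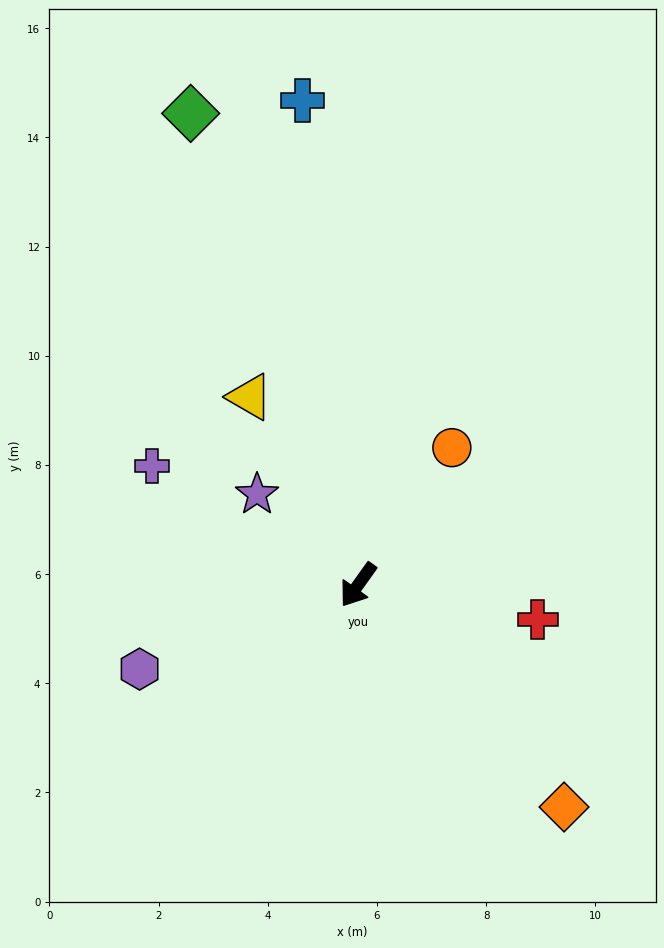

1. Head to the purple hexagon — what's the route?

turn right 33°, forward 4.3 m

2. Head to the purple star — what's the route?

turn right 96°, forward 2.5 m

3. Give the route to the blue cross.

turn right 138°, forward 8.9 m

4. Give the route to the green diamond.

turn right 125°, forward 9.2 m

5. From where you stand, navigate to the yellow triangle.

turn right 115°, forward 4.0 m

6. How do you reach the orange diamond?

turn left 78°, forward 5.5 m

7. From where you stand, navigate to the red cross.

turn left 115°, forward 3.4 m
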